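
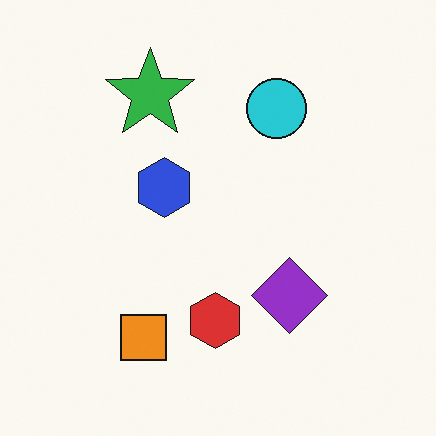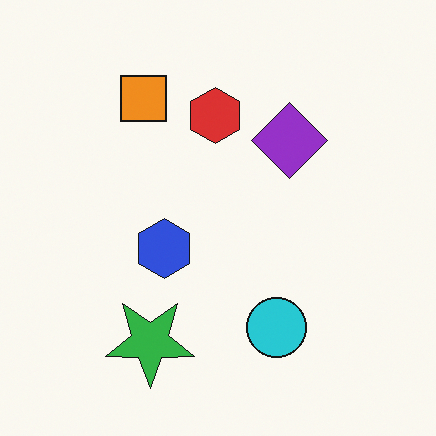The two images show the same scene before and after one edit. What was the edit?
Flipped vertically (top ↔ bottom).

The green star is in the top of the first image and the bottom of the second — shapes on opposite sides of the horizontal midline have swapped in a mirror flip.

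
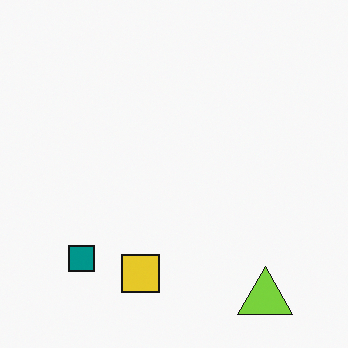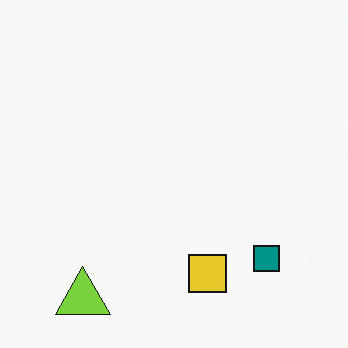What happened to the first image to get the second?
Flipped horizontally (left ↔ right).

The teal square is in the bottom-left of the first image and the bottom-right of the second — shapes on opposite sides of the vertical midline have swapped in a mirror flip.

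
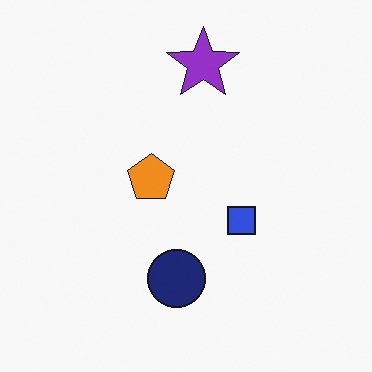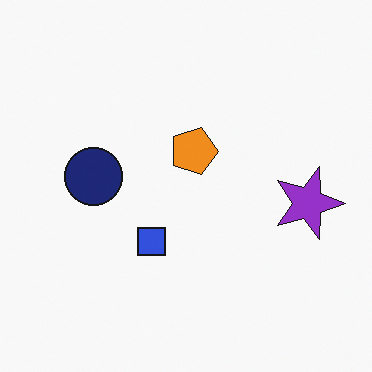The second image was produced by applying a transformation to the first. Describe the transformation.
Rotated 90° clockwise.

The purple star sits in the top of the first image and the right of the second — consistent with a whole-image 90° clockwise rotation.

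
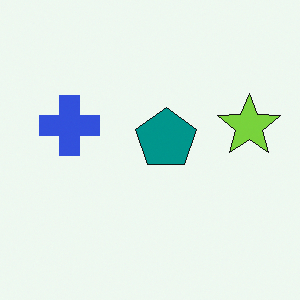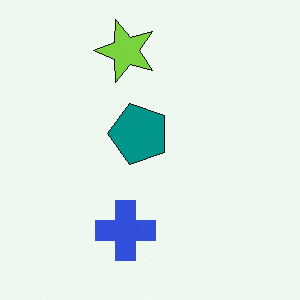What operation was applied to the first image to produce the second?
The image was rotated 90° counter-clockwise.

The lime star sits in the right of the first image and the top of the second — consistent with a whole-image 90° counter-clockwise rotation.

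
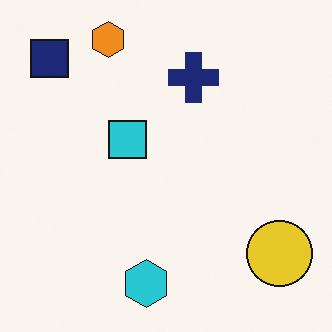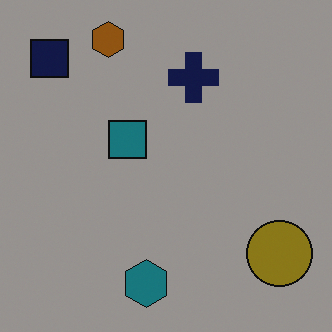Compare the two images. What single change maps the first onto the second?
It was darkened a lot.

Every pixel — background and shapes alike — is uniformly darkened.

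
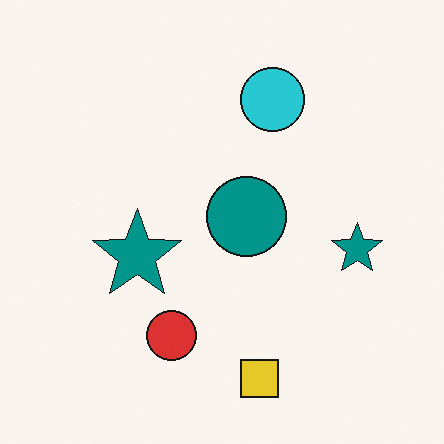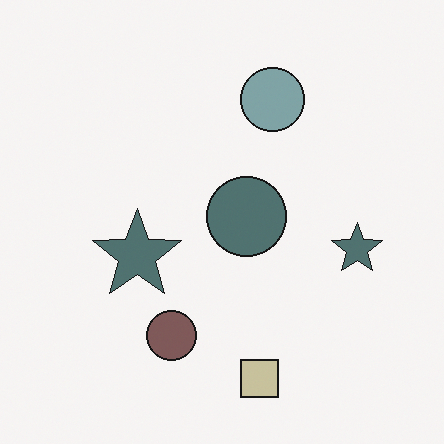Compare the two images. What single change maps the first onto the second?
The second image is the first heavily desaturated.

All colors are more muted and greyish — a global saturation change.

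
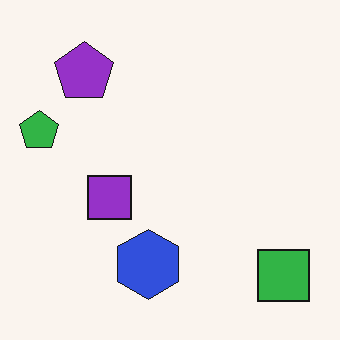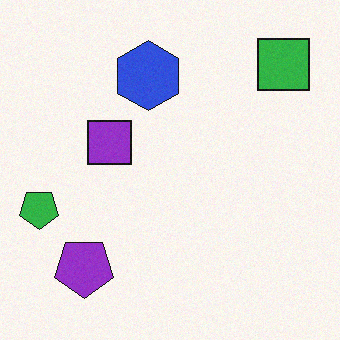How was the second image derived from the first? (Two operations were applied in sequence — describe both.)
The second image is the first flipped vertically (top ↔ bottom), then degraded with light additive noise.

The green square is in the bottom-right of the first image and the top-right of the second — shapes on opposite sides of the horizontal midline have swapped in a mirror flip. Random speckle covers the whole image, including the flat background.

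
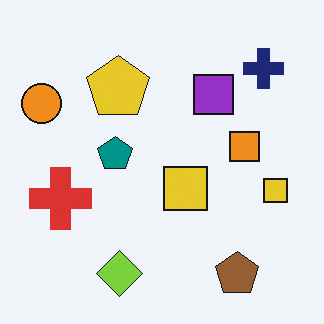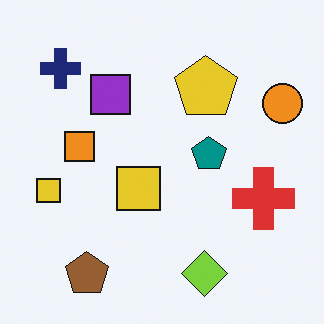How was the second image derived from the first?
The second image is the first flipped horizontally (left ↔ right).

The orange circle is in the top-left of the first image and the top-right of the second — shapes on opposite sides of the vertical midline have swapped in a mirror flip.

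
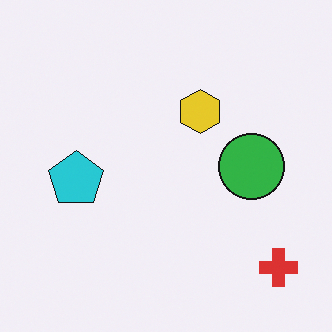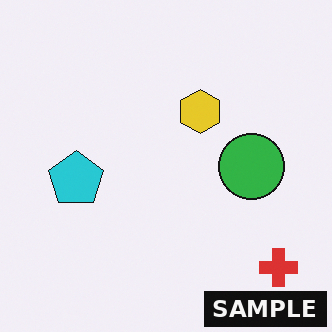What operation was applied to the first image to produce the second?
The transformation is: watermarked with the text "SAMPLE" in the lower-right corner.

A dark label reading "SAMPLE" appears in the lower-right corner.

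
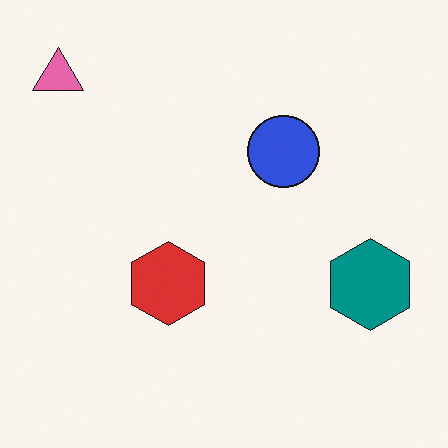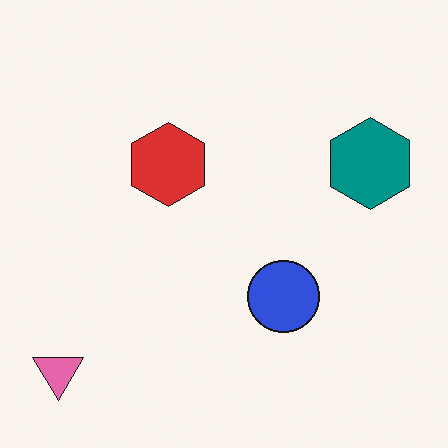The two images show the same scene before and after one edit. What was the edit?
Flipped vertically (top ↔ bottom).

The pink triangle is in the top-left of the first image and the bottom-left of the second — shapes on opposite sides of the horizontal midline have swapped in a mirror flip.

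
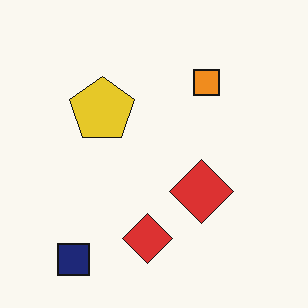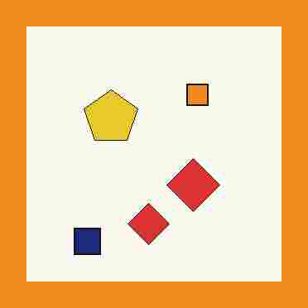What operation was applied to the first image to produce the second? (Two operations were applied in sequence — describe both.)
Heavily JPEG-compressed with obvious blocking artifacts, then framed with a orange border.

Blocky 8×8 compression artifacts appear around shape edges and the flat background shows ringing — characteristic JPEG degradation. A solid orange frame runs around the edge of the second image, with the content slightly shrunk inside it.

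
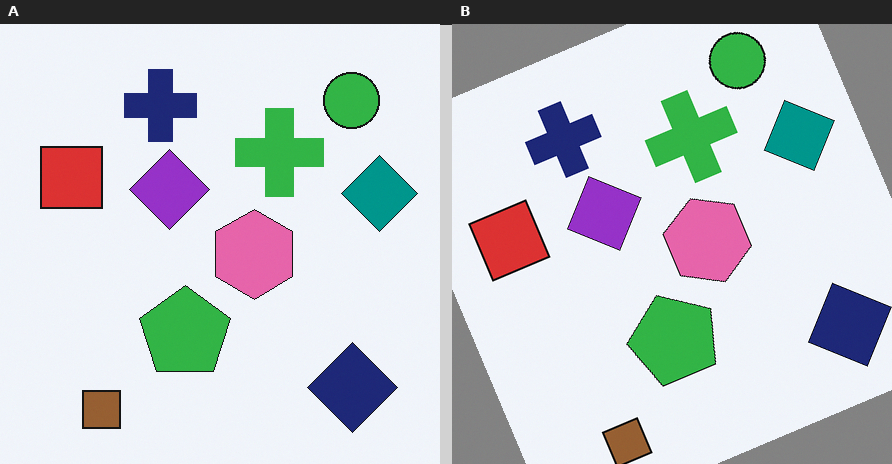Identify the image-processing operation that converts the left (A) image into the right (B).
This is the original image rotated counter-clockwise by a clearly visible amount.

Every shape is tilted by the same angle and the image corners show triangular fill wedges — a whole-image rotation by a non-right angle.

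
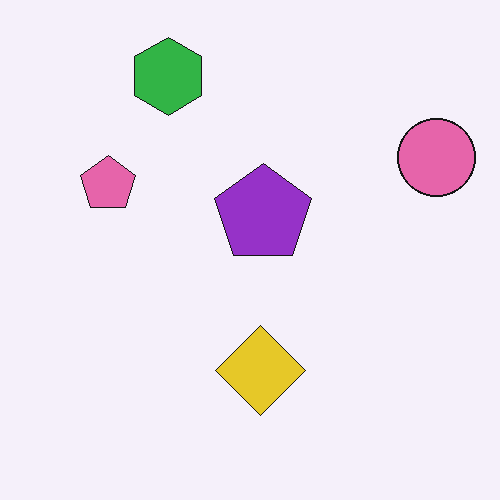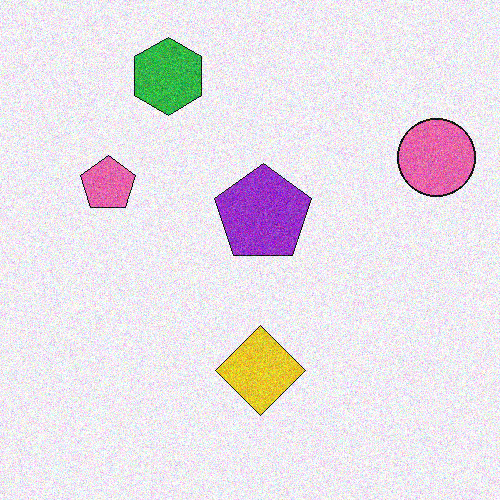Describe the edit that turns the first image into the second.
Degraded with moderate additive noise.

Random speckle covers the whole image, including the flat background.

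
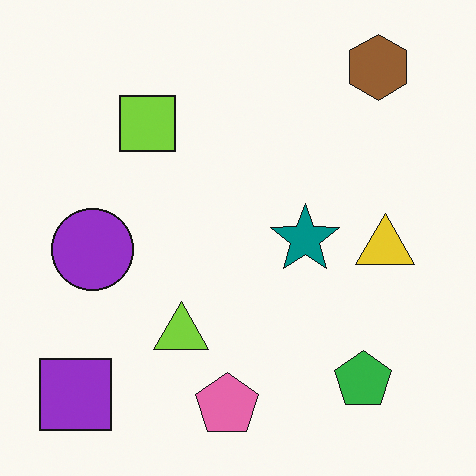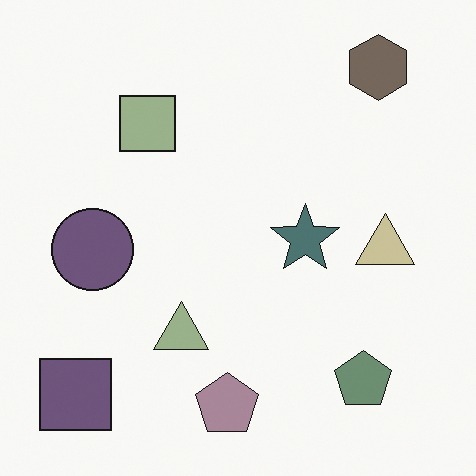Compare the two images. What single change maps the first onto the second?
Made much more muted (saturation change).

All colors are more muted and greyish — a global saturation change.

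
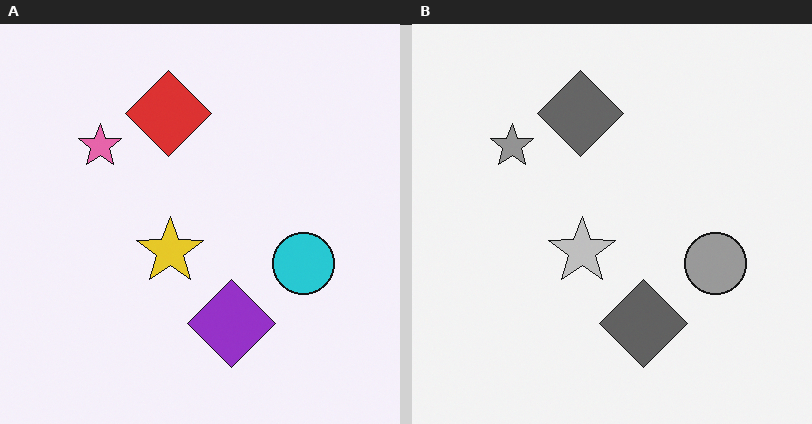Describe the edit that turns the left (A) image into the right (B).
It was converted to grayscale.

All color is removed — every shape is now a shade of grey.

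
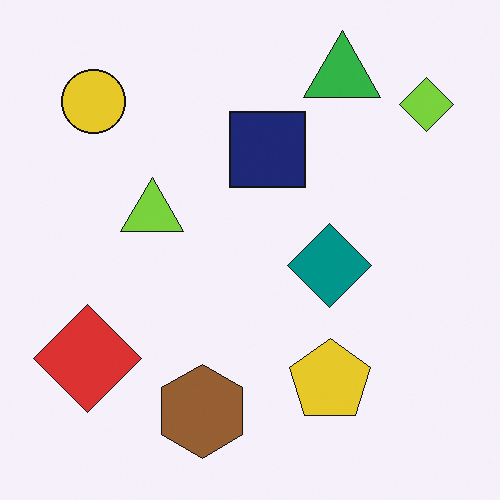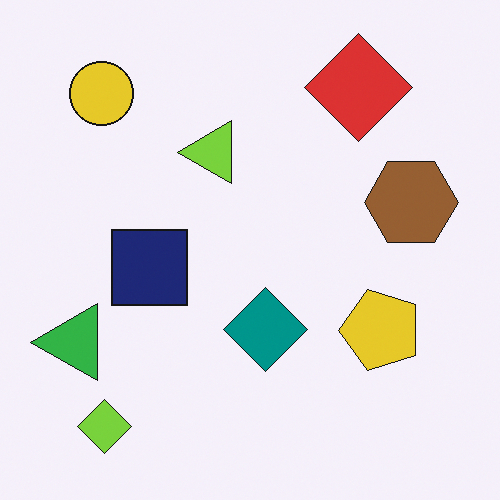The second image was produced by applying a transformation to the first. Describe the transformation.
It was transposed (reflected across the top-left ↔ bottom-right diagonal).

Shapes have swapped their row and column positions — what was in the top-right is now in the bottom-left — a diagonal reflection.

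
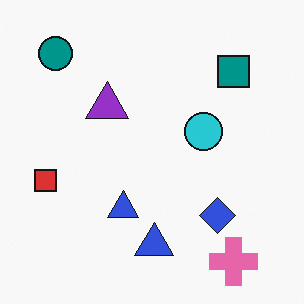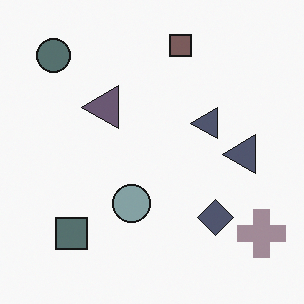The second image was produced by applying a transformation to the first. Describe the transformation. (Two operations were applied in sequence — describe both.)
The image was made much more muted (saturation change), then transposed (reflected across the top-left ↔ bottom-right diagonal).

All colors are more muted and greyish — a global saturation change. Shapes have swapped their row and column positions — what was in the top-right is now in the bottom-left — a diagonal reflection.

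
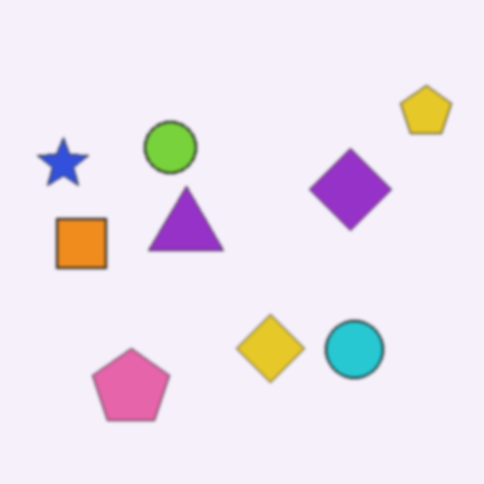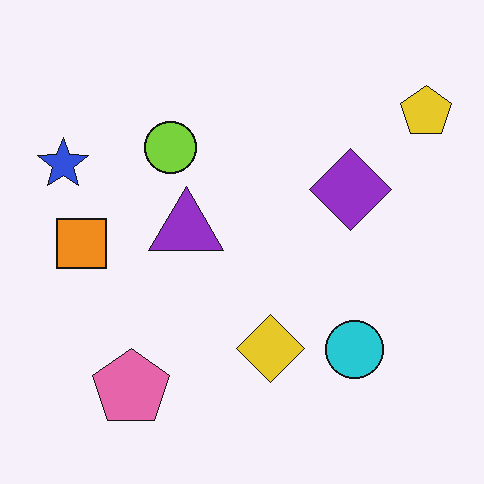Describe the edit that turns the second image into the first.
The image was given a subtle gaussian blur.

Shape edges and outlines are uniformly softened across the whole image.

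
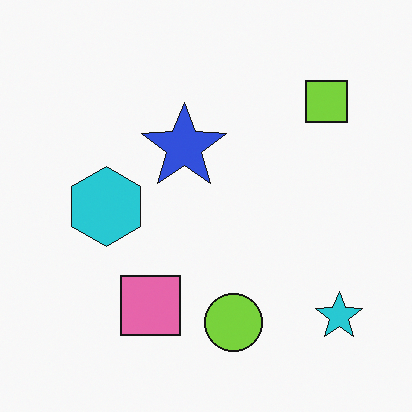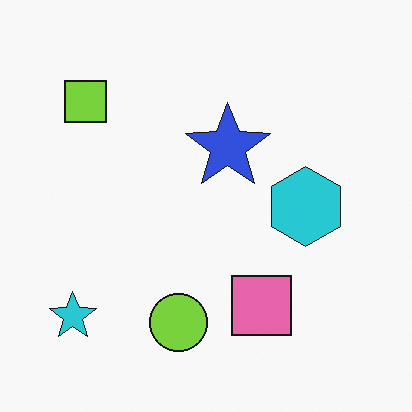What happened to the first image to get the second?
The transformation is: flipped horizontally (left ↔ right).

The cyan star is in the bottom-right of the first image and the bottom-left of the second — shapes on opposite sides of the vertical midline have swapped in a mirror flip.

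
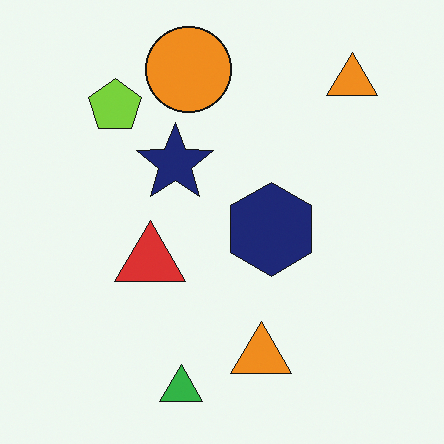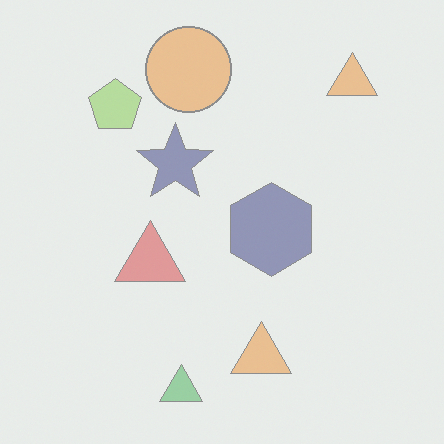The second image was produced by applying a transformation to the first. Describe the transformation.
The transformation is: given much lower contrast.

Tones are pushed toward mid-grey across the whole image — a global contrast change.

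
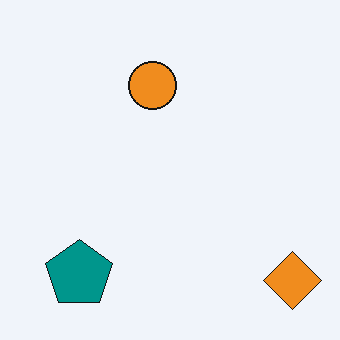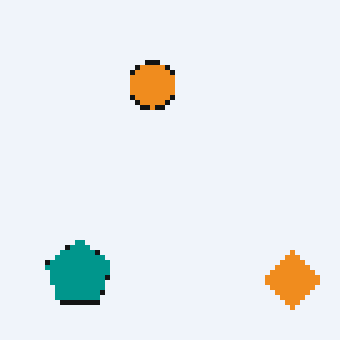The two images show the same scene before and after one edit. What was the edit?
The transformation is: lightly pixelated (a mild mosaic effect).

Shapes are reduced to large square blocks; fine edges and outlines are lost — a downscale-then-upscale (mosaic) effect.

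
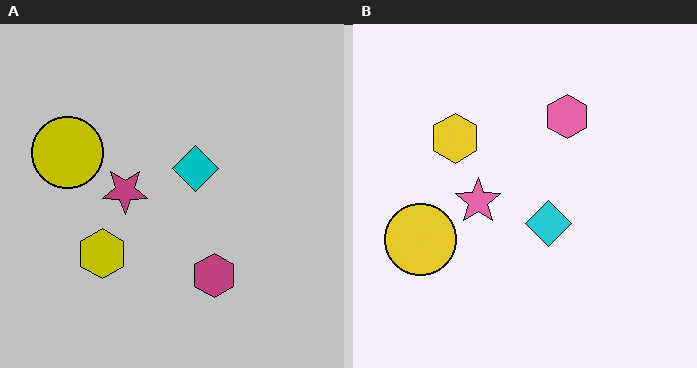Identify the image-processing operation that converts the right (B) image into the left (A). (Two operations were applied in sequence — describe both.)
The transformation is: flipped vertically (top ↔ bottom), then heavily posterized to just a handful of flat colors.

The pink hexagon is in the top of the right (B) image and the bottom of the left (A) — shapes on opposite sides of the horizontal midline have swapped in a mirror flip. Each flat color has snapped to a coarser quantized level — most visibly, the near-white background has dropped to a flat grey.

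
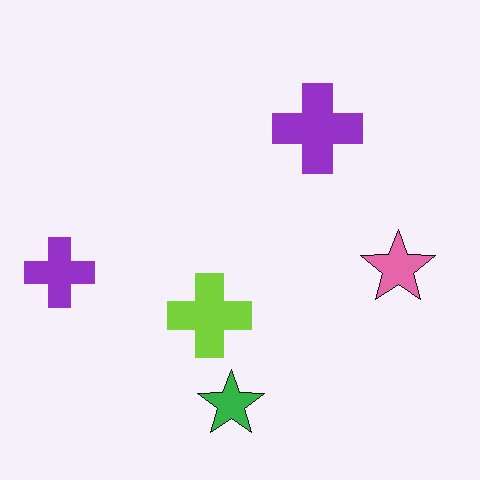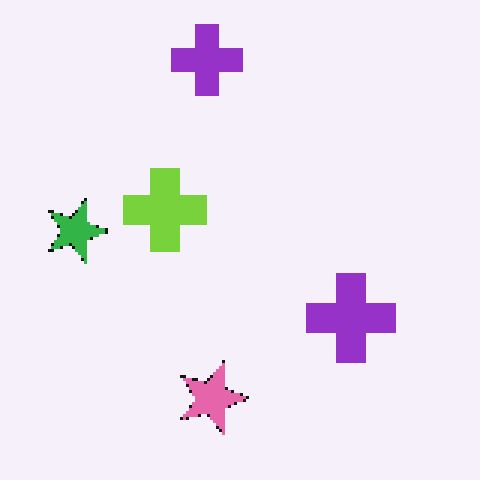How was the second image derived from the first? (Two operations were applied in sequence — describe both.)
The second image is the first mildly pixelated, then rotated 90° clockwise.

Shapes are reduced to large square blocks; fine edges and outlines are lost — a downscale-then-upscale (mosaic) effect. The green star sits in the bottom of the first image and the left of the second — consistent with a whole-image 90° clockwise rotation.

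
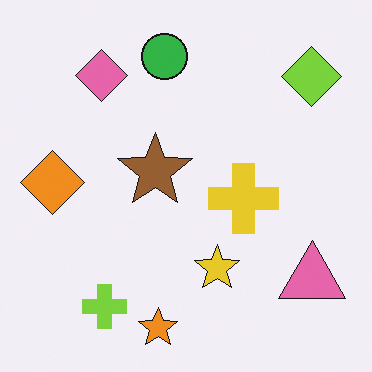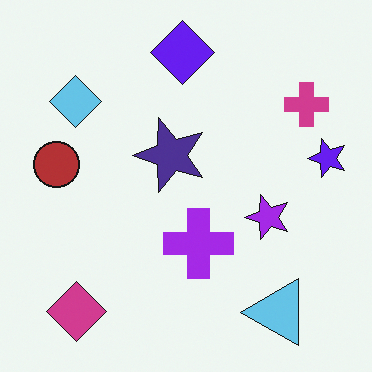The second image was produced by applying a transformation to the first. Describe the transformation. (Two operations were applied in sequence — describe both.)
The image was hue-shifted through roughly half the color wheel, then transposed (reflected across the top-left ↔ bottom-right diagonal).

Every shape's color has rotated by the same amount around the hue wheel — a uniform hue shift. Shapes have swapped their row and column positions — what was in the top-right is now in the bottom-left — a diagonal reflection.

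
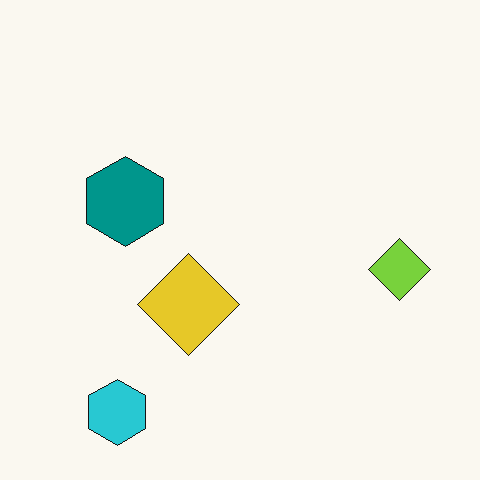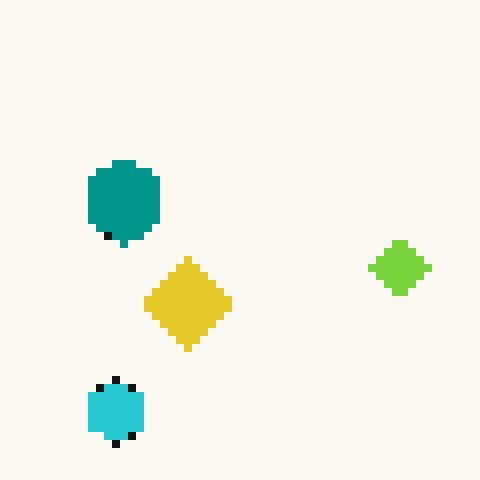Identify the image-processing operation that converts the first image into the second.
The image was moderately pixelated.

Shapes are reduced to large square blocks; fine edges and outlines are lost — a downscale-then-upscale (mosaic) effect.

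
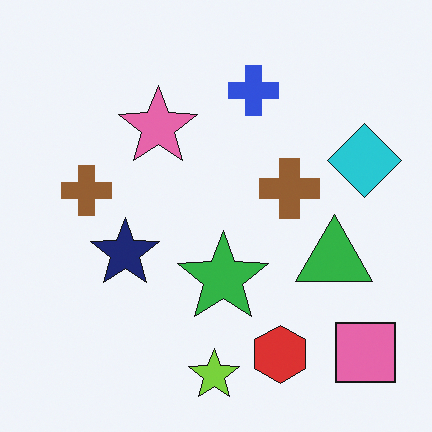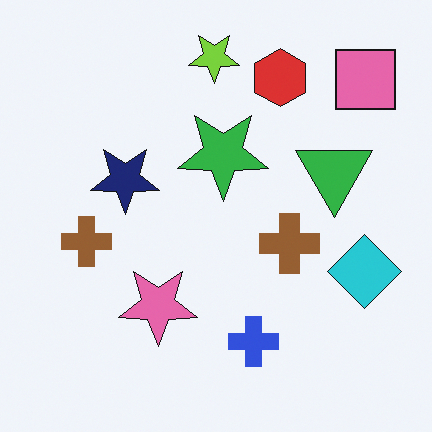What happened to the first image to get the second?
The transformation is: flipped vertically (top ↔ bottom).

The lime star is in the bottom of the first image and the top of the second — shapes on opposite sides of the horizontal midline have swapped in a mirror flip.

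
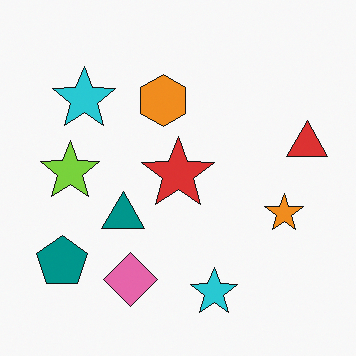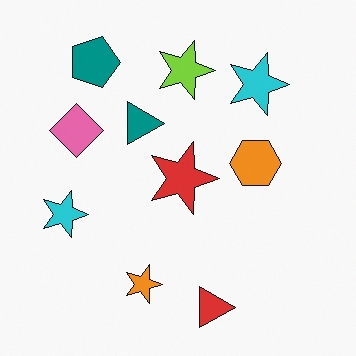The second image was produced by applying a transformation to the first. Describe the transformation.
Rotated 90° clockwise.

The teal pentagon sits in the bottom-left of the first image and the top-left of the second — consistent with a whole-image 90° clockwise rotation.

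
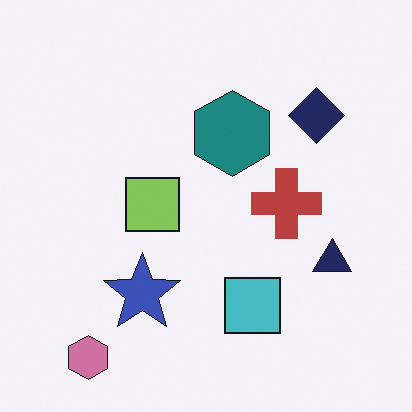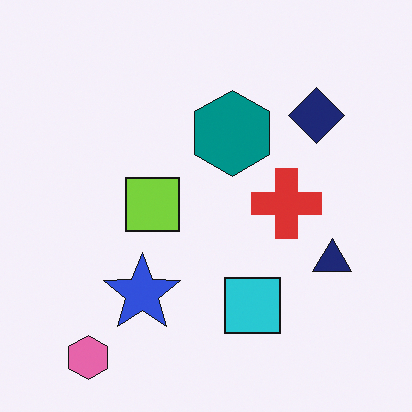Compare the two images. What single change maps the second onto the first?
The image was slightly desaturated.

All colors are more muted and greyish — a global saturation change.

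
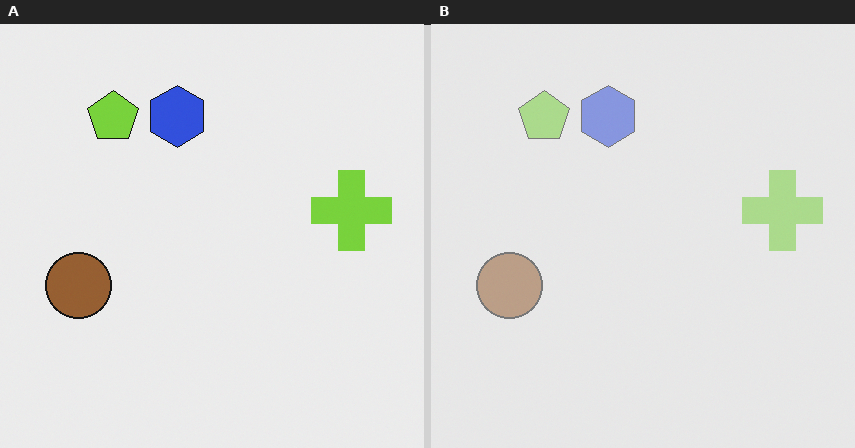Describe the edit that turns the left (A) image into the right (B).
It was washed out (contrast reduced).

Tones are pushed toward mid-grey across the whole image — a global contrast change.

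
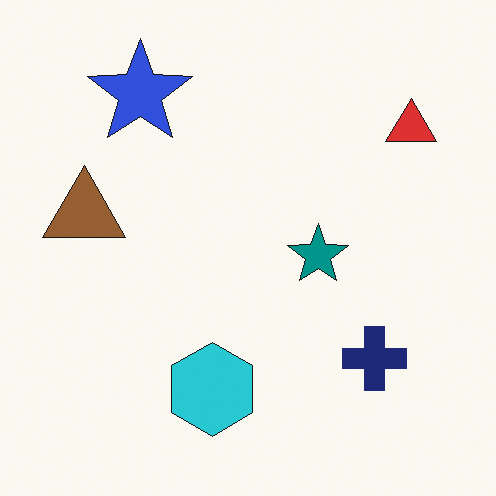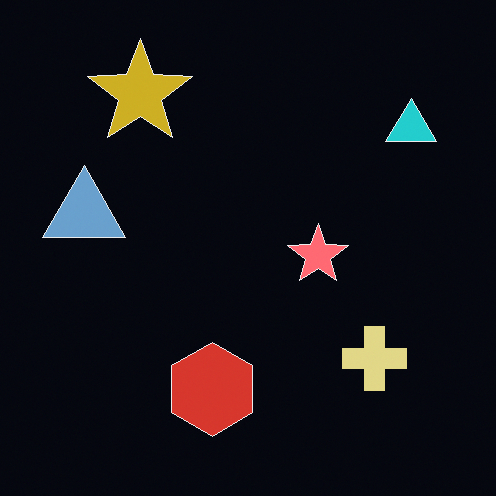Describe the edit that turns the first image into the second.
The image was color-inverted (negative).

The light background has become dark and every shape's color is its complement — a photographic negative.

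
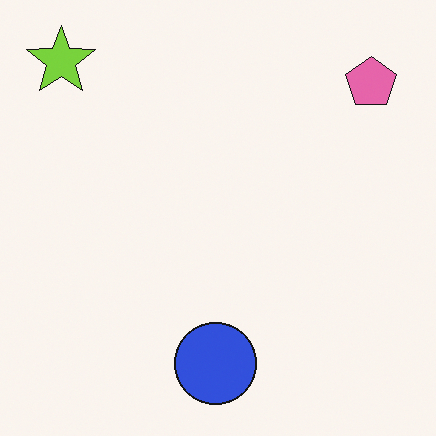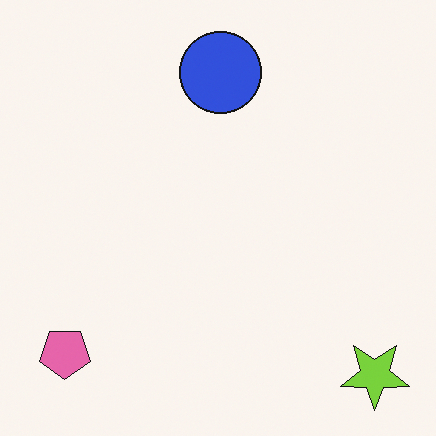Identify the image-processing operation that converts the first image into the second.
The second image is the first rotated 180°.

The lime star sits in the top-left of the first image and the bottom-right of the second — consistent with a whole-image 180° rotation.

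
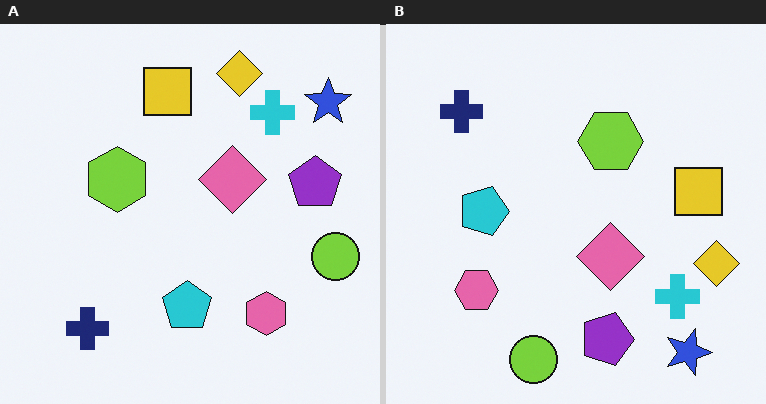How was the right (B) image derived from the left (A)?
Rotated 90° clockwise.

The blue star sits in the top-right of the left (A) image and the bottom-right of the right (B) — consistent with a whole-image 90° clockwise rotation.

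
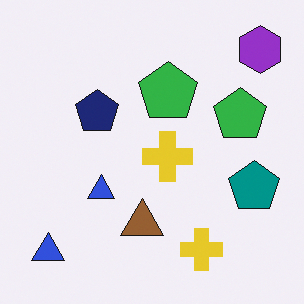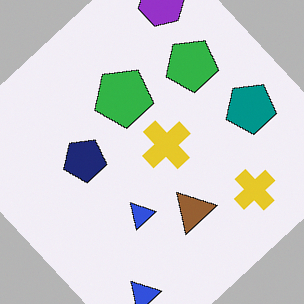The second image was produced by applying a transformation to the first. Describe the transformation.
It was rotated counter-clockwise by a large amount — several tens of degrees.

Every shape is tilted by the same angle and the image corners show triangular fill wedges — a whole-image rotation by a non-right angle.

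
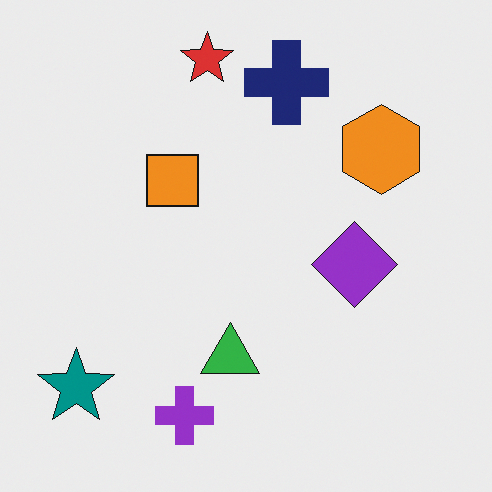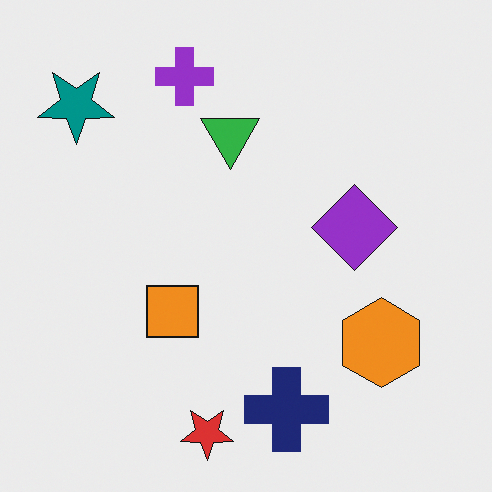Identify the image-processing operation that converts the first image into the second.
The transformation is: flipped vertically (top ↔ bottom).

The red star is in the top of the first image and the bottom of the second — shapes on opposite sides of the horizontal midline have swapped in a mirror flip.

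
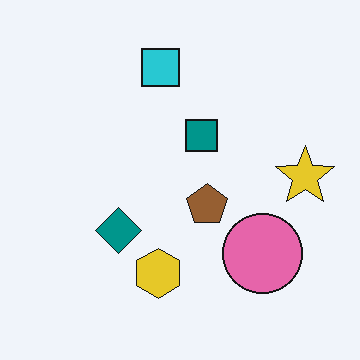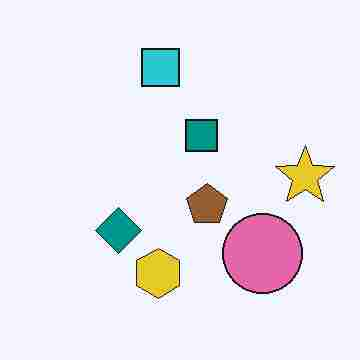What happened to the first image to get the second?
The second image is the first degraded with heavy JPEG compression.

Blocky 8×8 compression artifacts appear around shape edges and the flat background shows ringing — characteristic JPEG degradation.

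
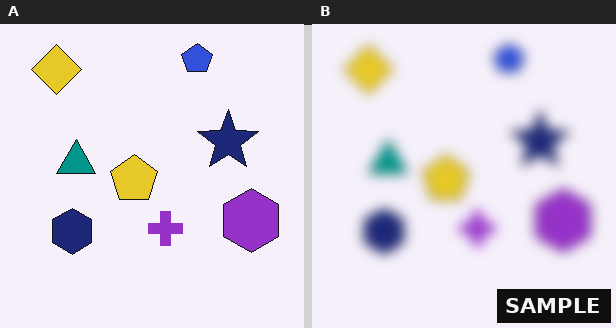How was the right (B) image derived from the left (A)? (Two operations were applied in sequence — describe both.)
The right (B) image is the left (A) heavily blurred, then watermarked with the text "SAMPLE" in the lower-right corner.

Shape edges and outlines are uniformly softened across the whole image. A dark label reading "SAMPLE" appears in the lower-right corner.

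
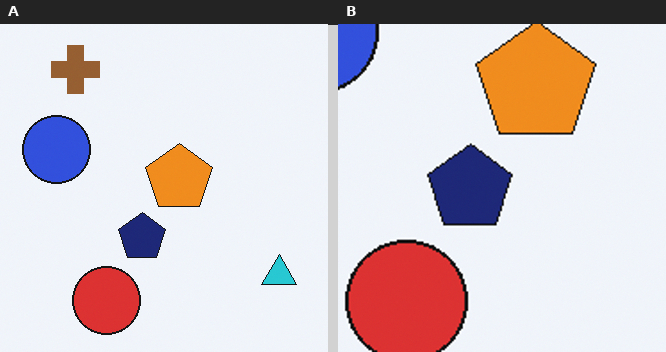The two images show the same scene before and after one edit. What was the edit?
The image was cropped tightly and scaled back up.

The visible shapes are larger and the field of view is narrower; shapes near the original edges may be partly or wholly outside the frame — a crop-and-rescale.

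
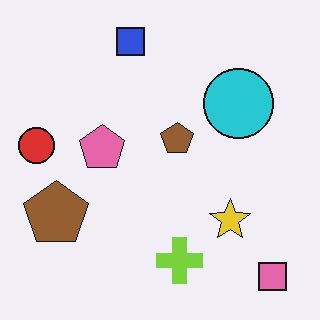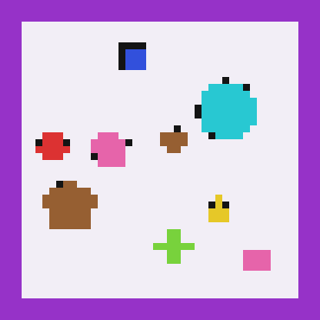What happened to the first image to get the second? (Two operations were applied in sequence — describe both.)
The image was pixelated into visible square blocks, then framed with a purple border.

Shapes are reduced to large square blocks; fine edges and outlines are lost — a downscale-then-upscale (mosaic) effect. A solid purple frame runs around the edge of the second image, with the content slightly shrunk inside it.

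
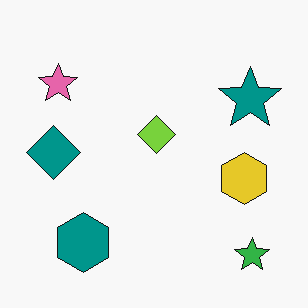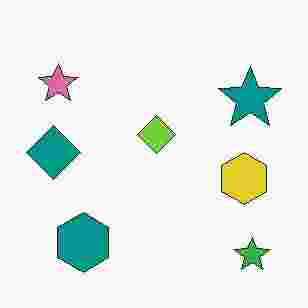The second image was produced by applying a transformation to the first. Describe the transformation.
The transformation is: degraded with heavy JPEG compression.

Blocky 8×8 compression artifacts appear around shape edges and the flat background shows ringing — characteristic JPEG degradation.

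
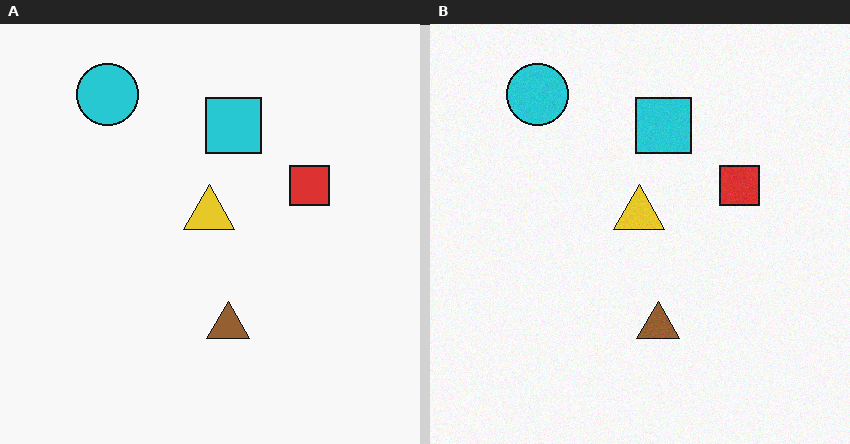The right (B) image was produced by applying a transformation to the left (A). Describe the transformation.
Degraded with a light layer of grain.

Random speckle covers the whole image, including the flat background.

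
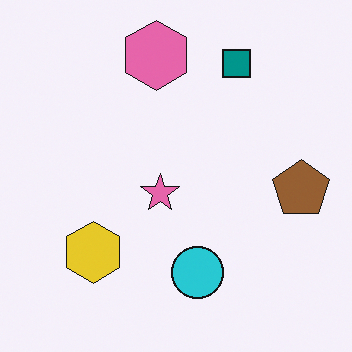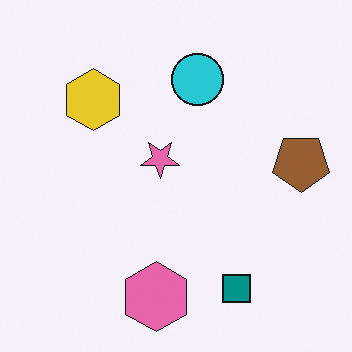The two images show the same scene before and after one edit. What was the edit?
The transformation is: flipped vertically (top ↔ bottom).

The pink hexagon is in the top of the first image and the bottom of the second — shapes on opposite sides of the horizontal midline have swapped in a mirror flip.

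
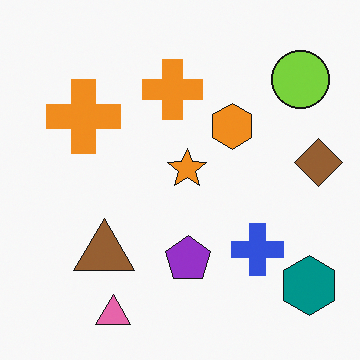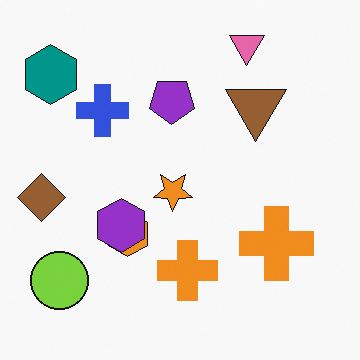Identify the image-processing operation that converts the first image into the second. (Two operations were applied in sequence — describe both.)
The image was rotated 180°, then overlaid with an additional purple hexagon.

The teal hexagon sits in the bottom-right of the first image and the top-left of the second — consistent with a whole-image 180° rotation. A purple hexagon appears in the second image that is absent from the first.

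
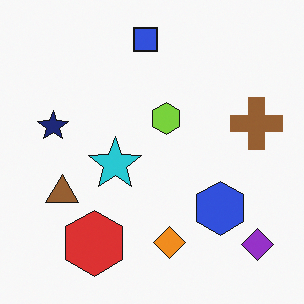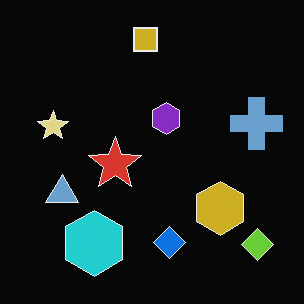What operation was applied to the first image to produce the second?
This is the original image color-inverted (negative).

The light background has become dark and every shape's color is its complement — a photographic negative.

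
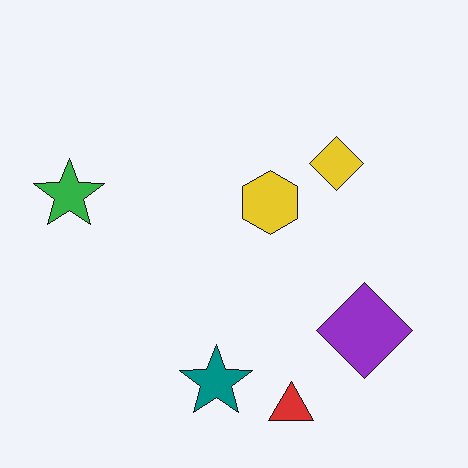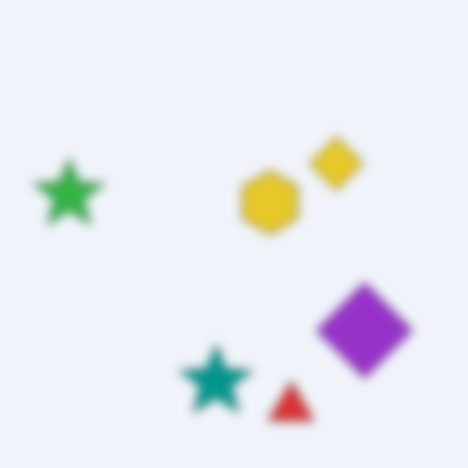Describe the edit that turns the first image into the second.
Strongly gaussian-blurred.

Shape edges and outlines are uniformly softened across the whole image.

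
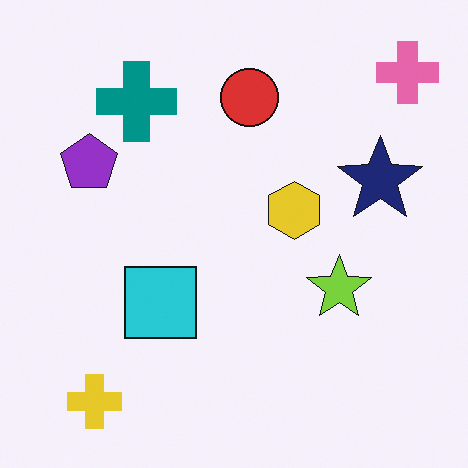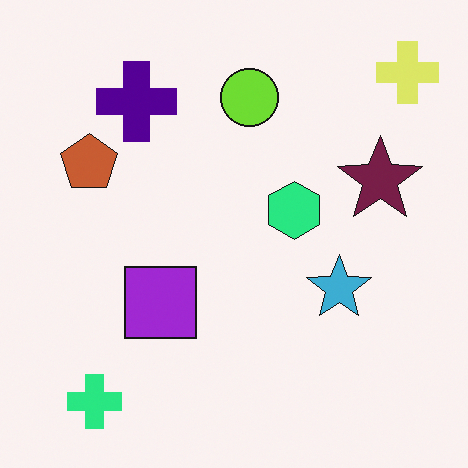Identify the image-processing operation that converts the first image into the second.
This is the original image hue-shifted by a moderate amount.

Every shape's color has rotated by the same amount around the hue wheel — a uniform hue shift.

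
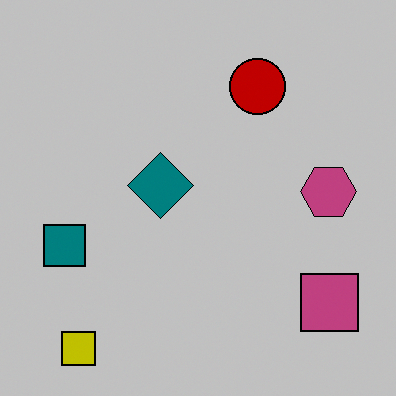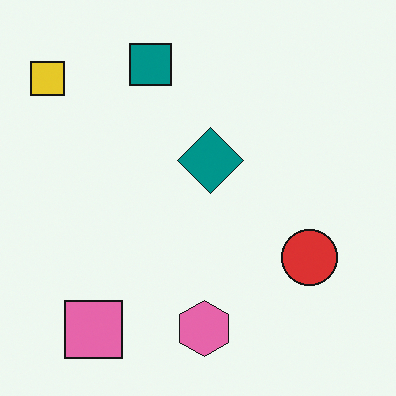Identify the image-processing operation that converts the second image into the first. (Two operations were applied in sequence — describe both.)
This is the original image rotated 90° counter-clockwise, then heavily posterized to just a handful of flat colors.

The yellow square sits in the top-left of the second image and the bottom-left of the first — consistent with a whole-image 90° counter-clockwise rotation. Each flat color has snapped to a coarser quantized level — most visibly, the near-white background has dropped to a flat grey.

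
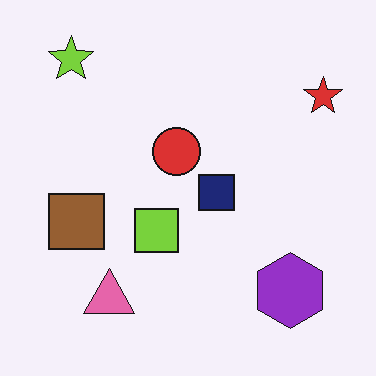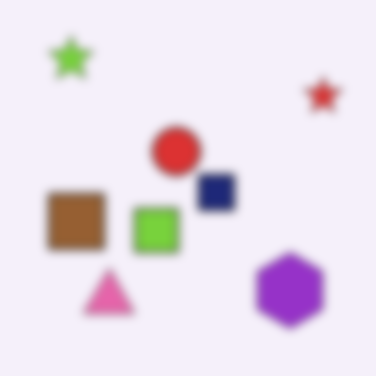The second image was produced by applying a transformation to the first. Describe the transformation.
This is the original image strongly gaussian-blurred.

Shape edges and outlines are uniformly softened across the whole image.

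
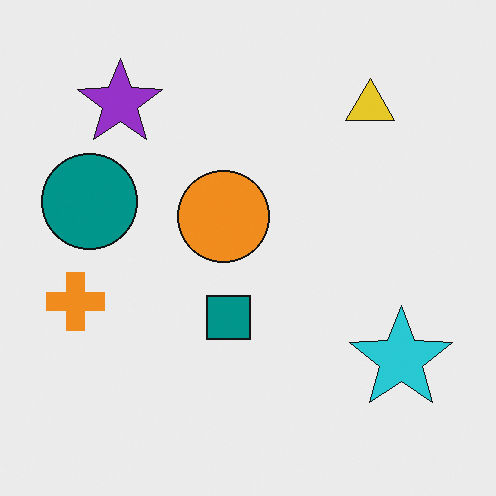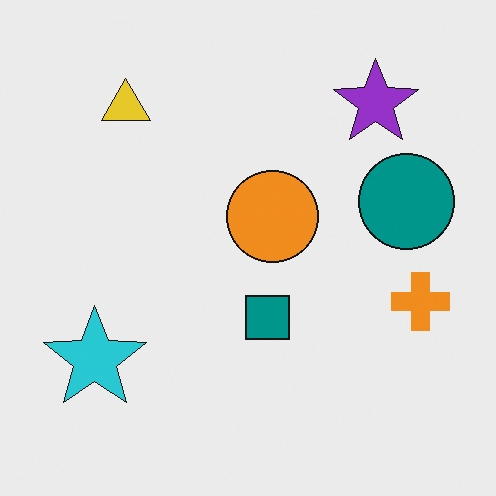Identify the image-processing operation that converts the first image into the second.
Flipped horizontally (left ↔ right).

The orange cross is in the left of the first image and the right of the second — shapes on opposite sides of the vertical midline have swapped in a mirror flip.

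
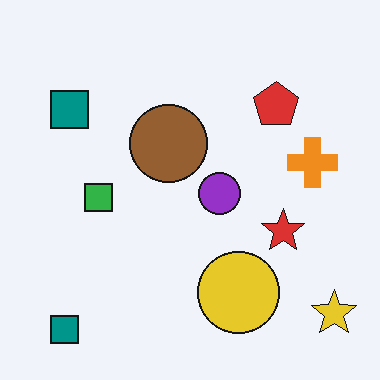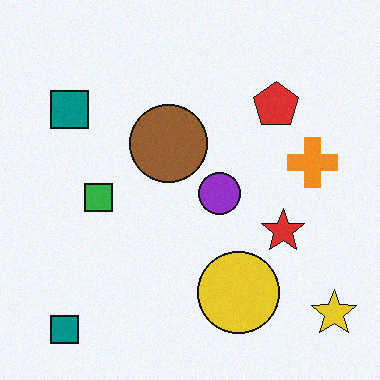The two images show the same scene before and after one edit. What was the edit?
The image was degraded with light additive noise.

Random speckle covers the whole image, including the flat background.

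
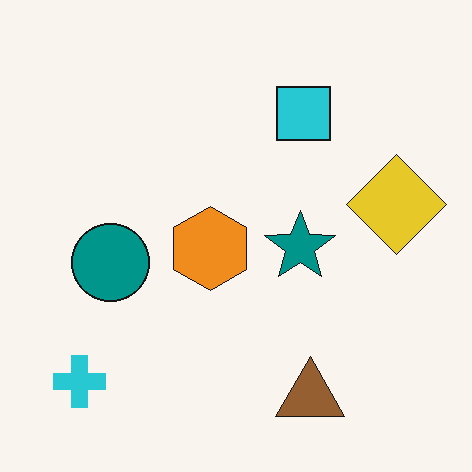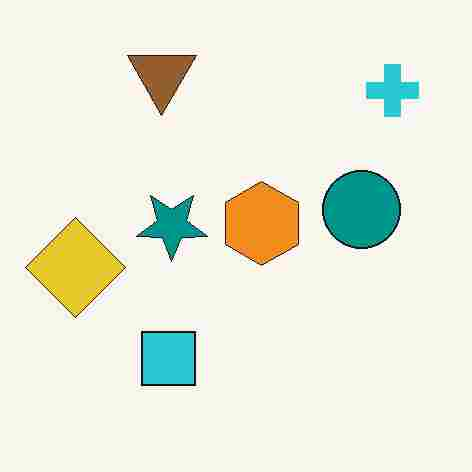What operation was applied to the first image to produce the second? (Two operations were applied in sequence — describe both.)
It was rotated 180°, then heavily JPEG-compressed with obvious blocking artifacts.

The cyan cross sits in the bottom-left of the first image and the top-right of the second — consistent with a whole-image 180° rotation. Blocky 8×8 compression artifacts appear around shape edges and the flat background shows ringing — characteristic JPEG degradation.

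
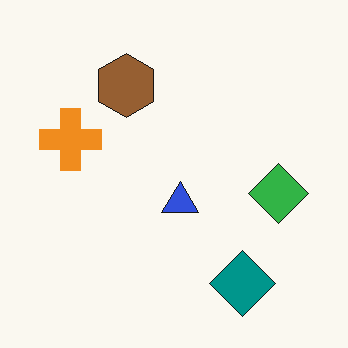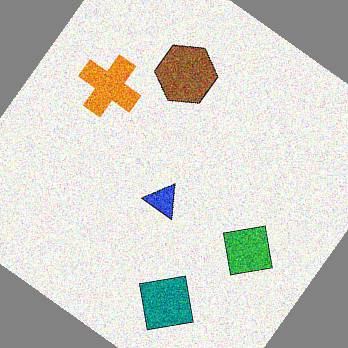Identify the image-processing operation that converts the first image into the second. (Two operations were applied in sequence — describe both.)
The image was degraded with a thick layer of grain, then rotated clockwise by a large amount — several tens of degrees.

Random speckle covers the whole image, including the flat background. Every shape is tilted by the same angle and the image corners show triangular fill wedges — a whole-image rotation by a non-right angle.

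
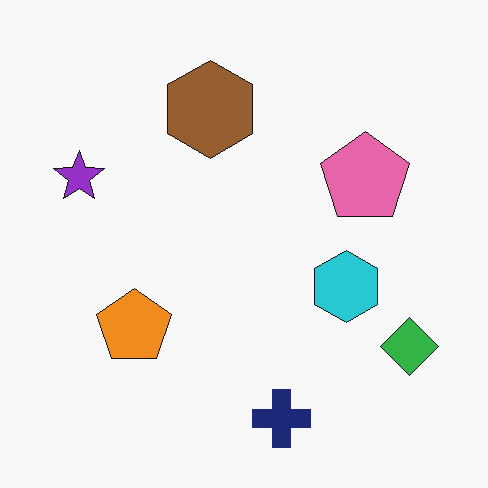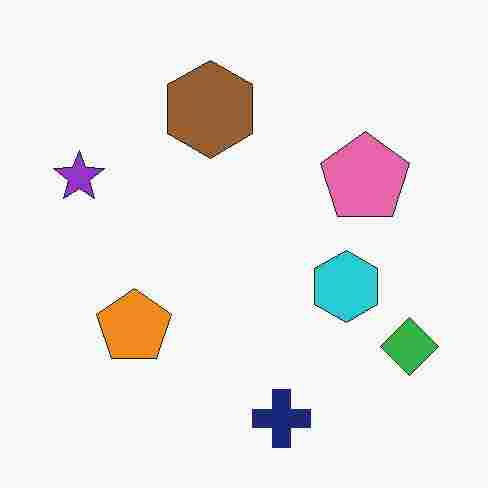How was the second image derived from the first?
The second image is the first degraded with heavy JPEG compression.

Blocky 8×8 compression artifacts appear around shape edges and the flat background shows ringing — characteristic JPEG degradation.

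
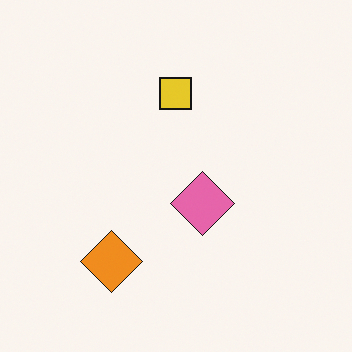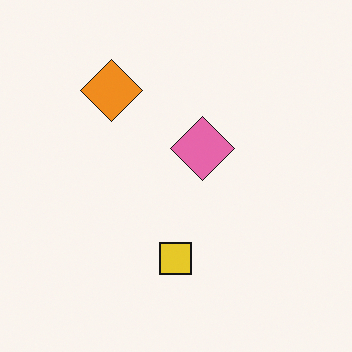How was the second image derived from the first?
It was flipped vertically (top ↔ bottom).

The orange diamond is in the bottom-left of the first image and the top-left of the second — shapes on opposite sides of the horizontal midline have swapped in a mirror flip.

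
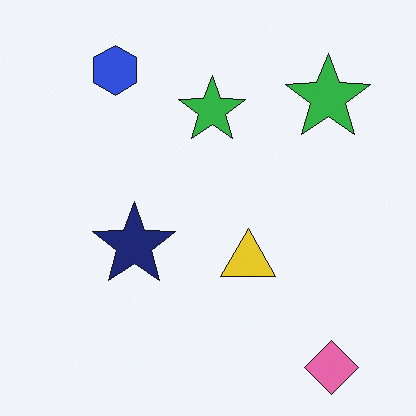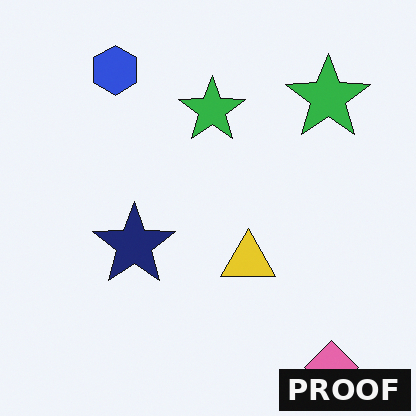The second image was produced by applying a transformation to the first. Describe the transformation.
The second image is the first watermarked with the text "PROOF" in the lower-right corner.

A dark label reading "PROOF" appears in the lower-right corner.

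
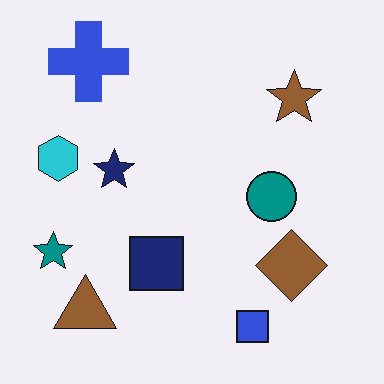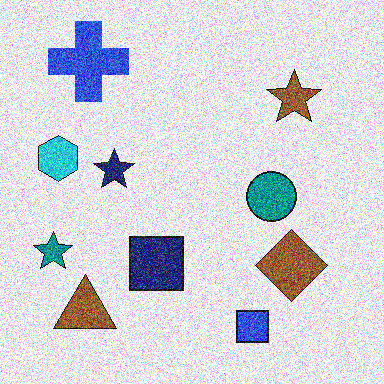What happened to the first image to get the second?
It was degraded with a thick layer of grain.

Random speckle covers the whole image, including the flat background.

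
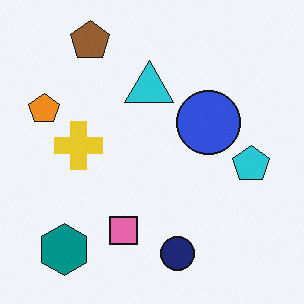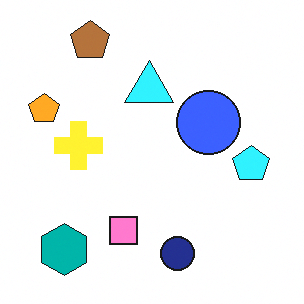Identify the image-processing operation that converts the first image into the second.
Brightened a little.

Every pixel — background and shapes alike — is uniformly brightened.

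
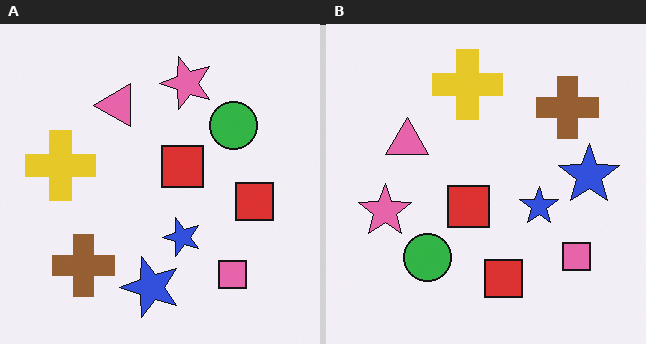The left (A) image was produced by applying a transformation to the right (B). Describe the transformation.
This is the original image transposed (reflected across the top-left ↔ bottom-right diagonal).

Shapes have swapped their row and column positions — what was in the top-right is now in the bottom-left — a diagonal reflection.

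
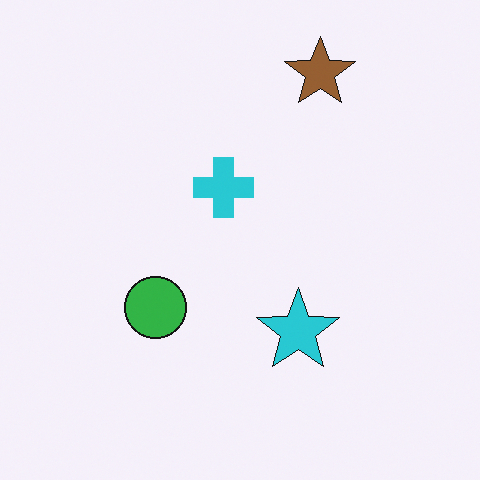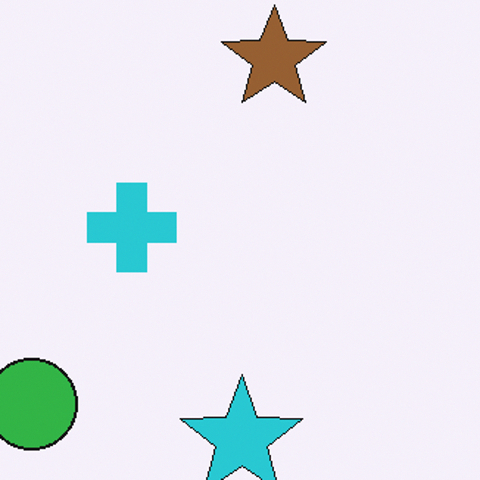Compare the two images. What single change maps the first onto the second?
Cropped slightly and scaled back up.

The visible shapes are larger and the field of view is narrower; shapes near the original edges may be partly or wholly outside the frame — a crop-and-rescale.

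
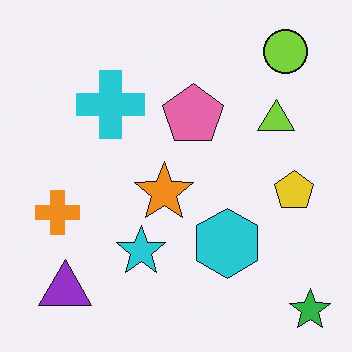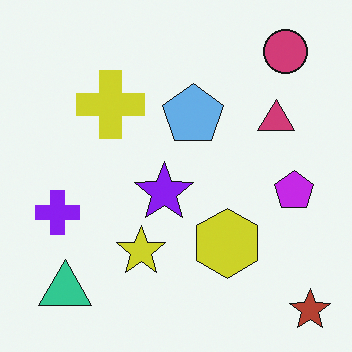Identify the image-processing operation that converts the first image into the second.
The transformation is: hue-shifted through roughly half the color wheel.

Every shape's color has rotated by the same amount around the hue wheel — a uniform hue shift.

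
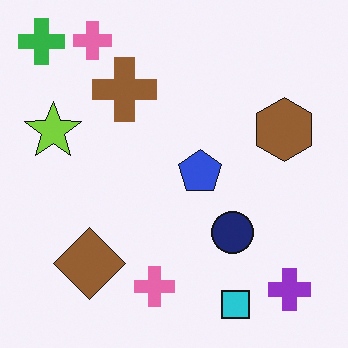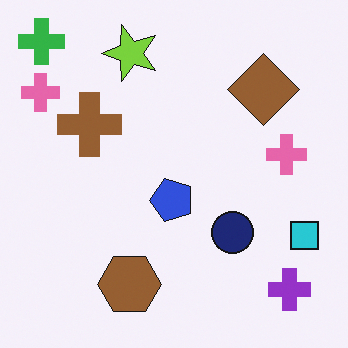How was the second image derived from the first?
It was transposed (reflected across the top-left ↔ bottom-right diagonal).

Shapes have swapped their row and column positions — what was in the top-right is now in the bottom-left — a diagonal reflection.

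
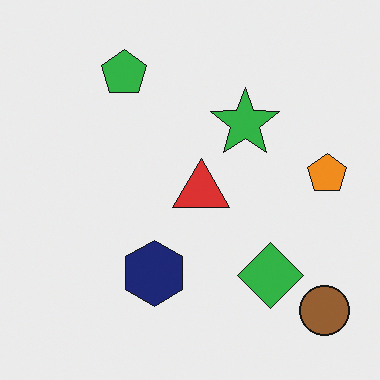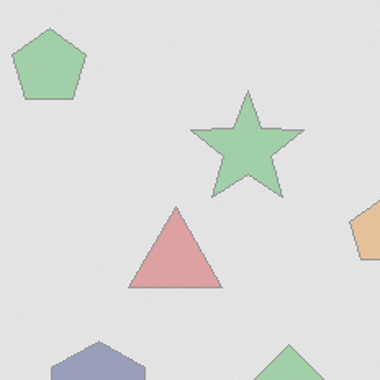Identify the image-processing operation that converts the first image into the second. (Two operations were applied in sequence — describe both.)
It was given much lower contrast, then cropped to a noticeably smaller region and rescaled.

Tones are pushed toward mid-grey across the whole image — a global contrast change. The visible shapes are larger and the field of view is narrower; shapes near the original edges may be partly or wholly outside the frame — a crop-and-rescale.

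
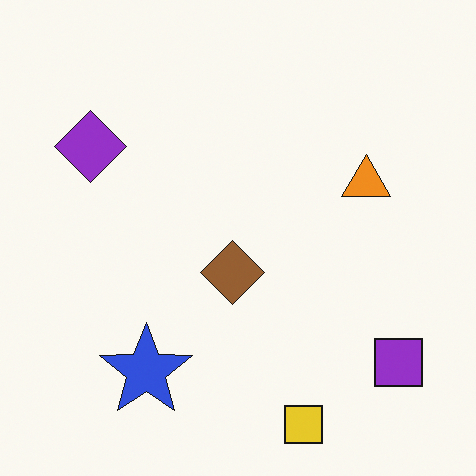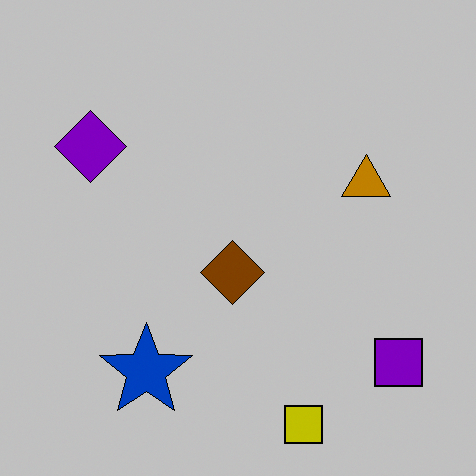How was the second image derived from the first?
It was aggressively posterized.

Each flat color has snapped to a coarser quantized level — most visibly, the near-white background has dropped to a flat grey.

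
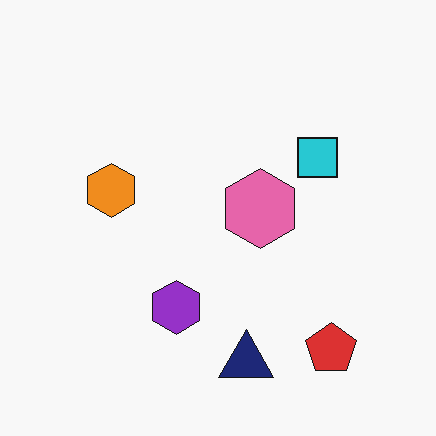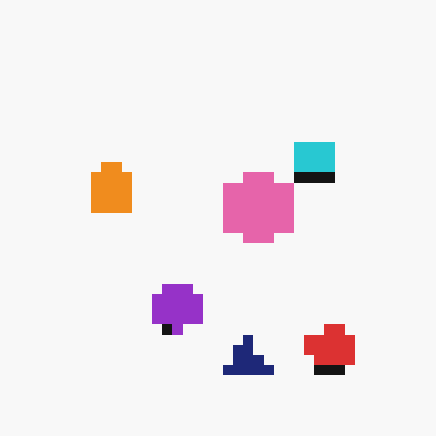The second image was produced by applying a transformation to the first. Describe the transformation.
The image was heavily pixelated into large blocks.

Shapes are reduced to large square blocks; fine edges and outlines are lost — a downscale-then-upscale (mosaic) effect.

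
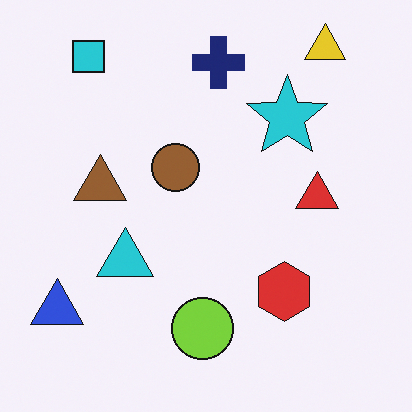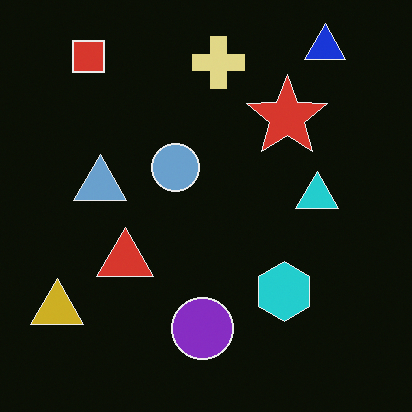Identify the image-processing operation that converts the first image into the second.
It was color-inverted (negative).

The light background has become dark and every shape's color is its complement — a photographic negative.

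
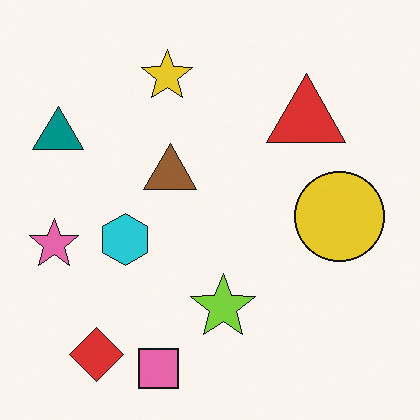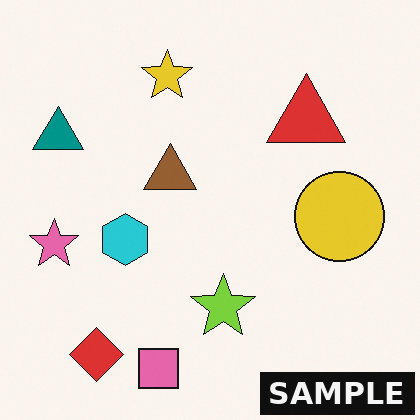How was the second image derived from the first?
It was watermarked with the text "SAMPLE" in the lower-right corner.

A dark label reading "SAMPLE" appears in the lower-right corner.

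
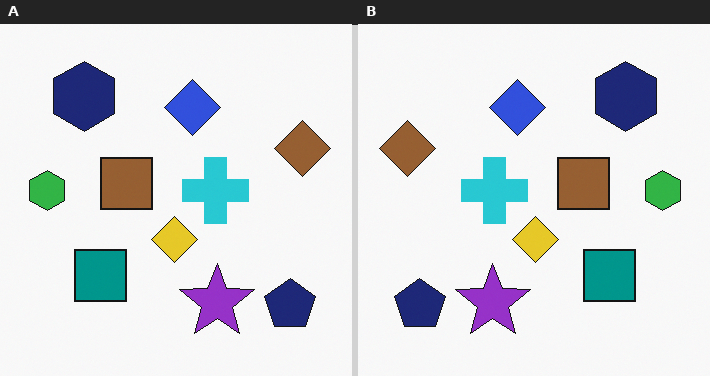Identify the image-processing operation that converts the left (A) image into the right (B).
Flipped horizontally (left ↔ right).

The green hexagon is in the left of the left (A) image and the right of the right (B) — shapes on opposite sides of the vertical midline have swapped in a mirror flip.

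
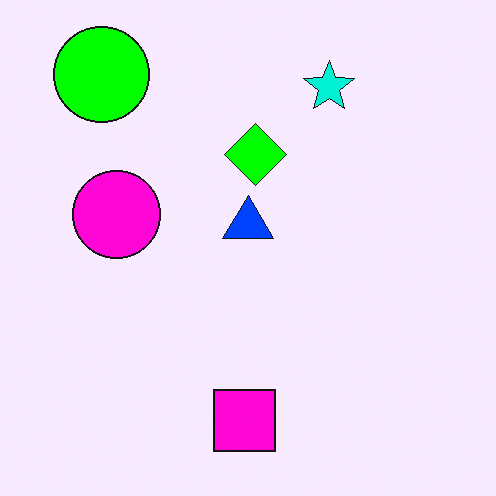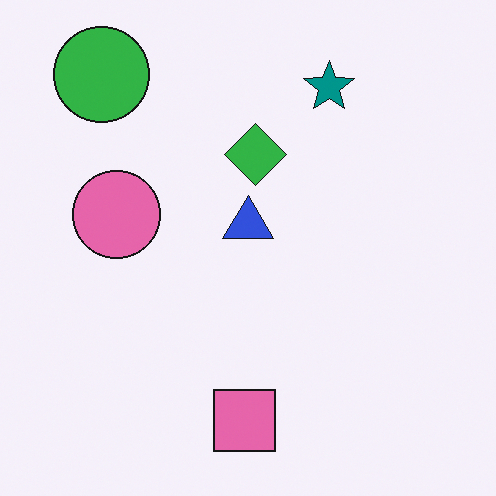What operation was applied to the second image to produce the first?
Made much more vivid (saturation change).

All colors are more vivid — a global saturation change.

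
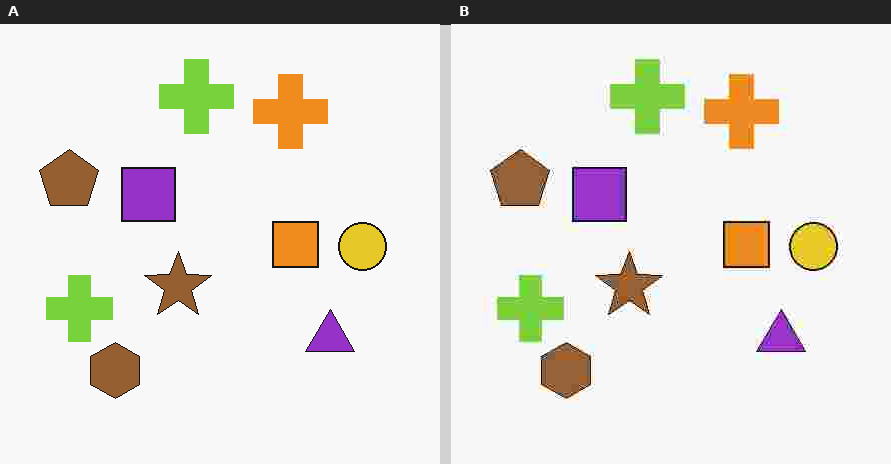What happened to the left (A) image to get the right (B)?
The transformation is: heavily JPEG-compressed with obvious blocking artifacts.

Blocky 8×8 compression artifacts appear around shape edges and the flat background shows ringing — characteristic JPEG degradation.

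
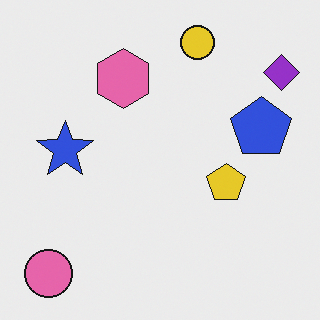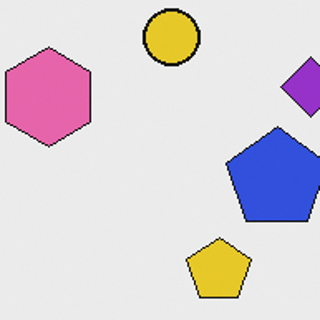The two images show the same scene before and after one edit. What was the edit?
The transformation is: cropped tightly and scaled back up.

The visible shapes are larger and the field of view is narrower; shapes near the original edges may be partly or wholly outside the frame — a crop-and-rescale.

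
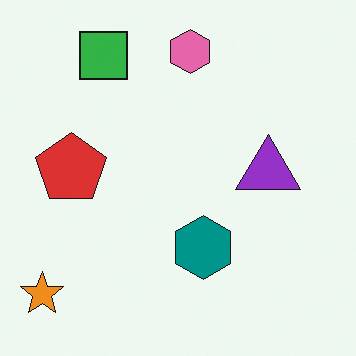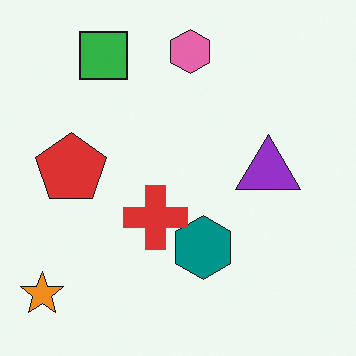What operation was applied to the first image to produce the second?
The transformation is: overlaid with an additional red cross.

A red cross appears in the second image that is absent from the first.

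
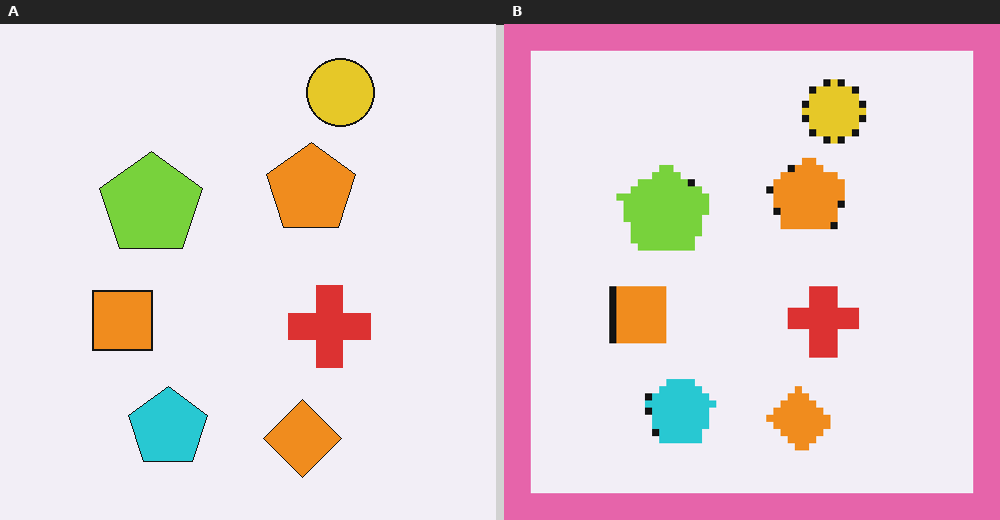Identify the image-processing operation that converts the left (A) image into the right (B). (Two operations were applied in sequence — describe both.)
Pixelated into visible square blocks, then framed with a pink border.

Shapes are reduced to large square blocks; fine edges and outlines are lost — a downscale-then-upscale (mosaic) effect. A solid pink frame runs around the edge of the right (B) image, with the content slightly shrunk inside it.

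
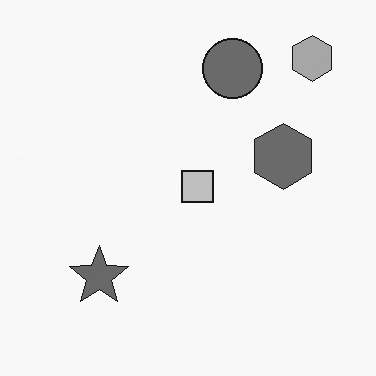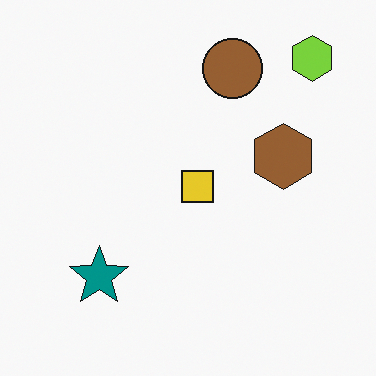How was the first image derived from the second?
The image was converted to grayscale.

All color is removed — every shape is now a shade of grey.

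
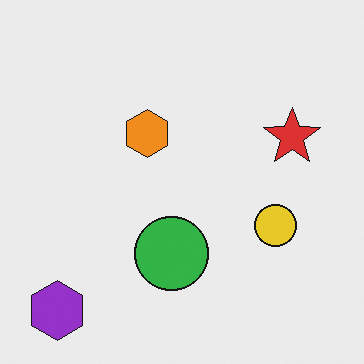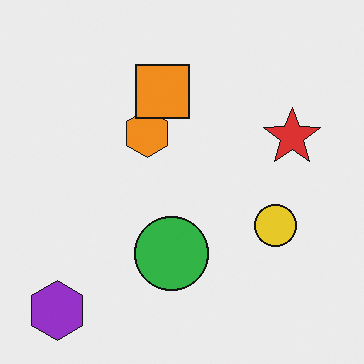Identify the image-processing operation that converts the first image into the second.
Overlaid with an additional orange square.

An orange square appears in the second image that is absent from the first.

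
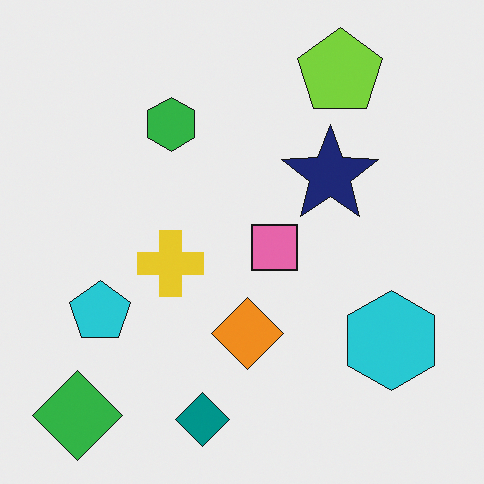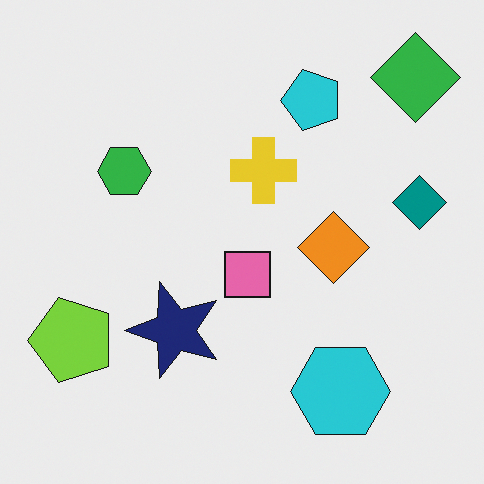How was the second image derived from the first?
The second image is the first transposed (reflected across the top-left ↔ bottom-right diagonal).

Shapes have swapped their row and column positions — what was in the top-right is now in the bottom-left — a diagonal reflection.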